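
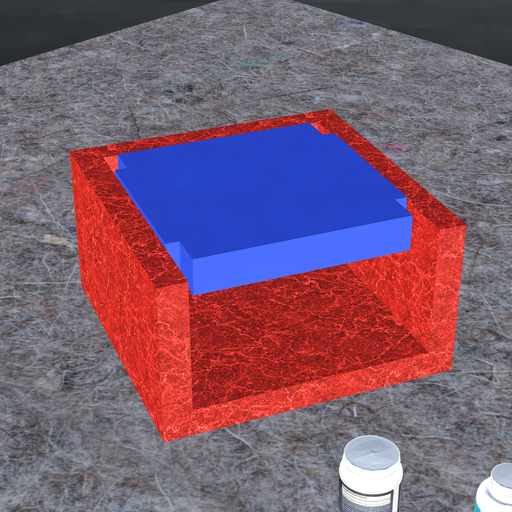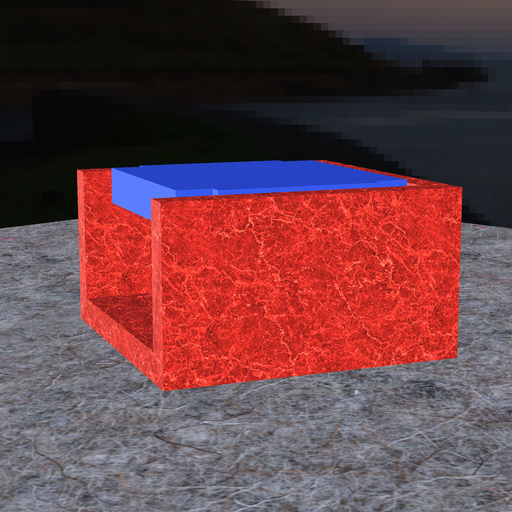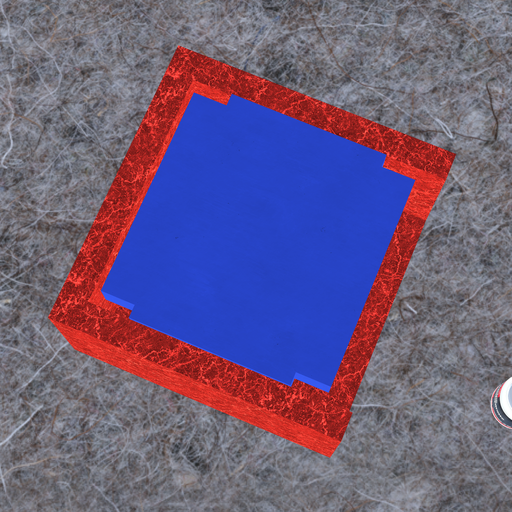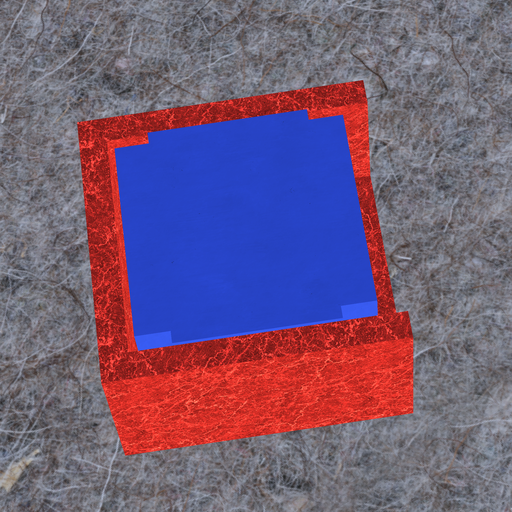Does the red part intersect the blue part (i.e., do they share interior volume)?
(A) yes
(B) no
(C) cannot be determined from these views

(B) no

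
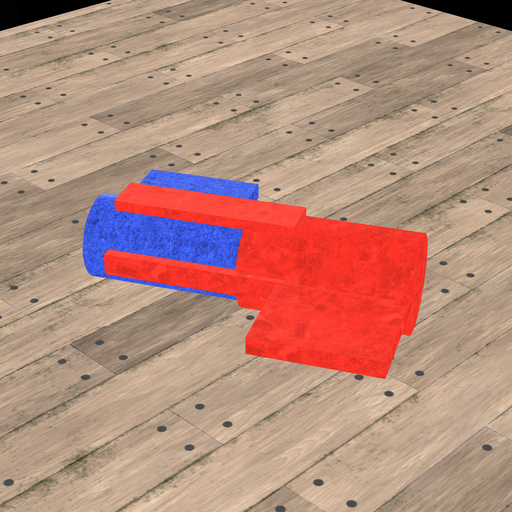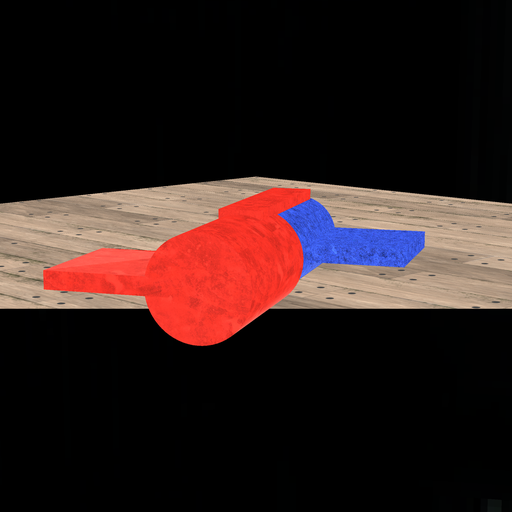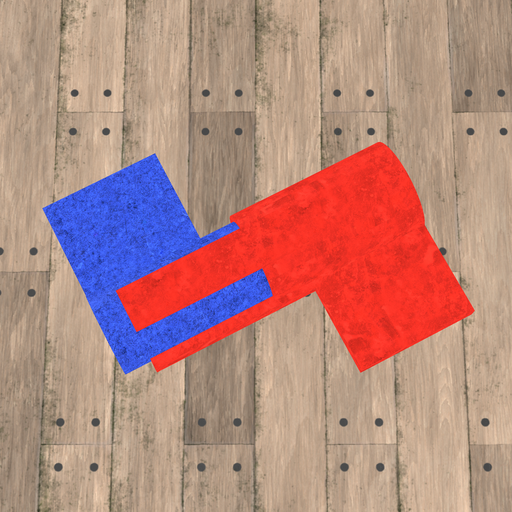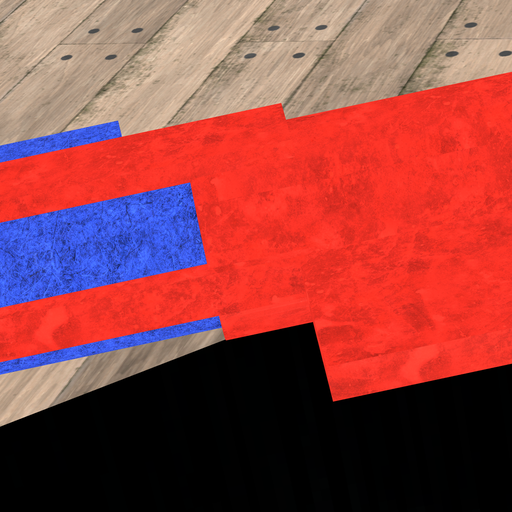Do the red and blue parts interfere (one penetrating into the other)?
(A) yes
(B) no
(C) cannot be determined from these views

(A) yes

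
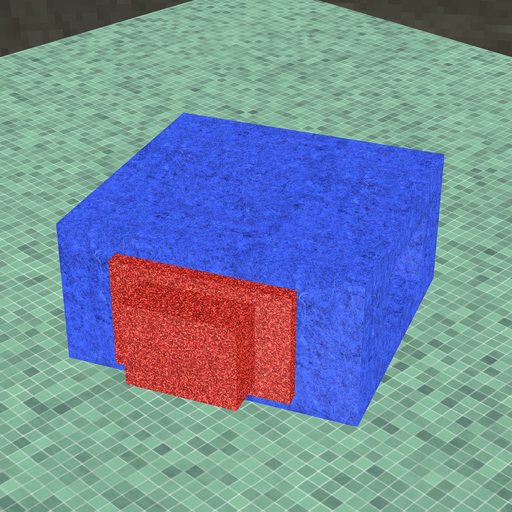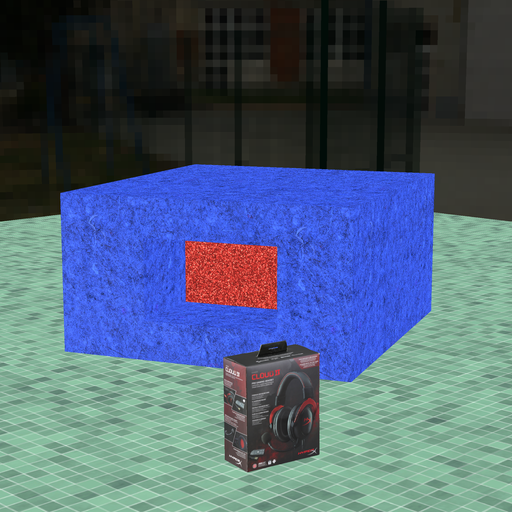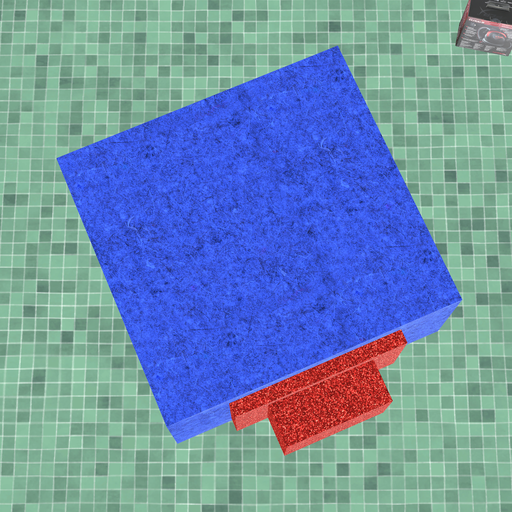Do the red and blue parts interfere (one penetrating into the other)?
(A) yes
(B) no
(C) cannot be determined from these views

(C) cannot be determined from these views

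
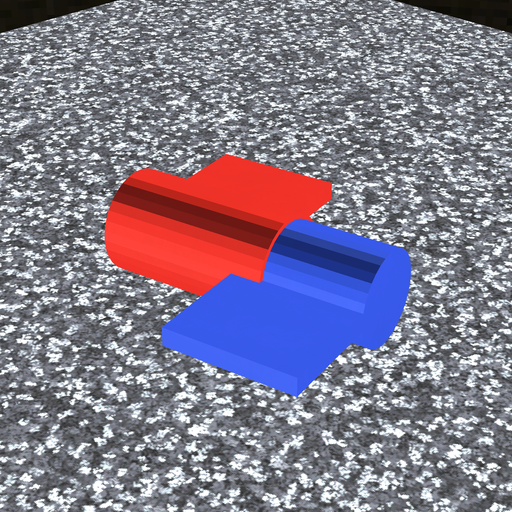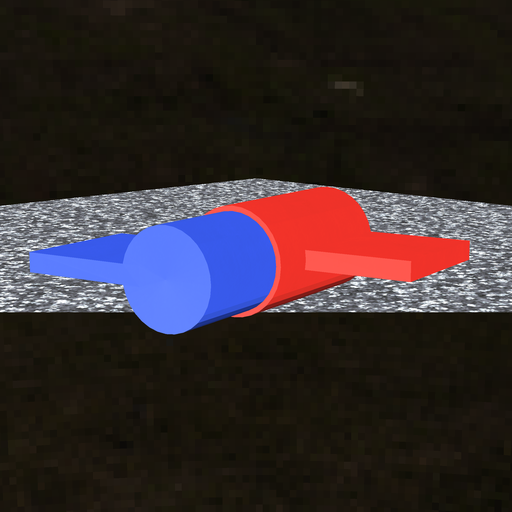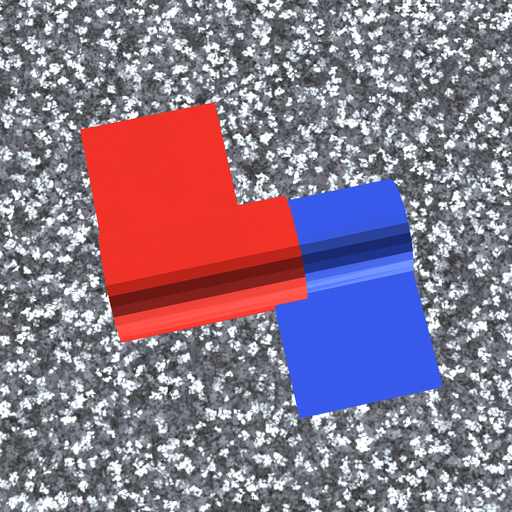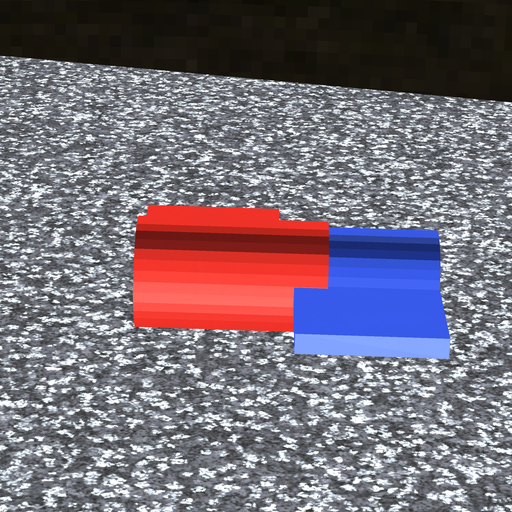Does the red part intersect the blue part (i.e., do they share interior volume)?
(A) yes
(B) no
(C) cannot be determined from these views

(A) yes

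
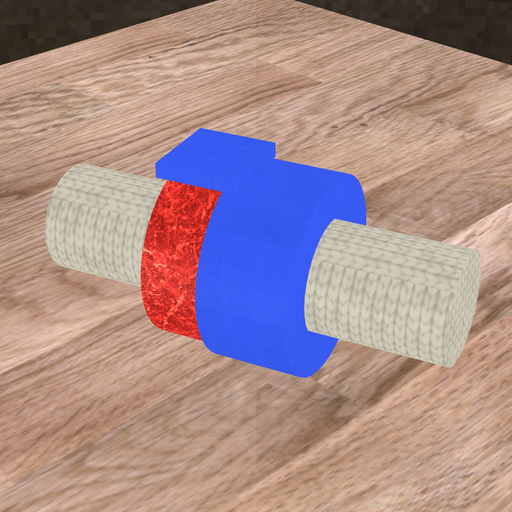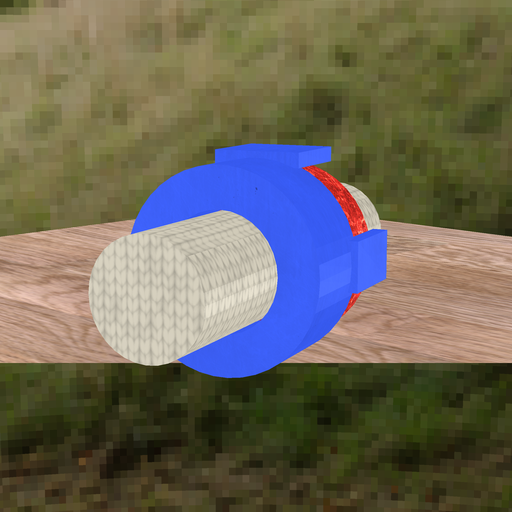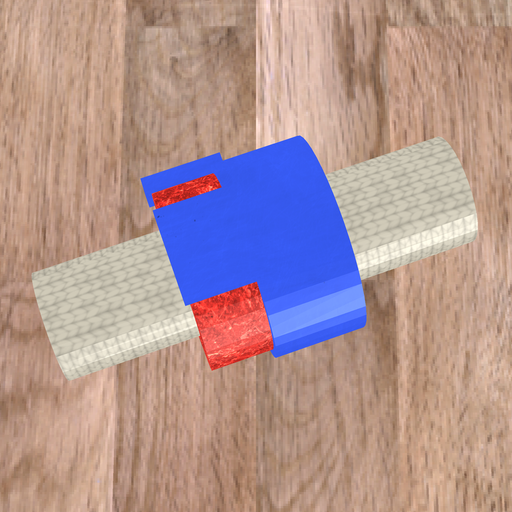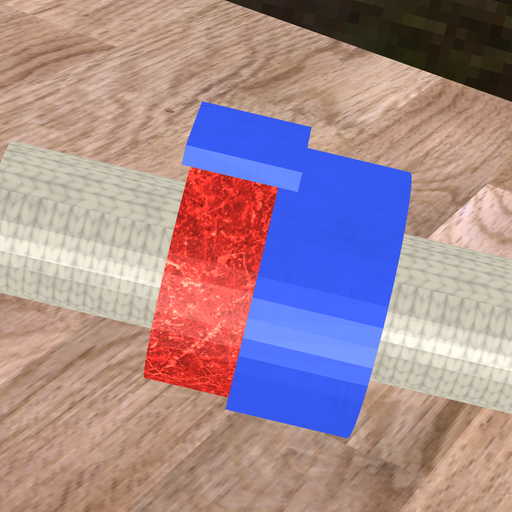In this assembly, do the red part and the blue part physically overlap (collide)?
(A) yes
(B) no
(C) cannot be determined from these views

(A) yes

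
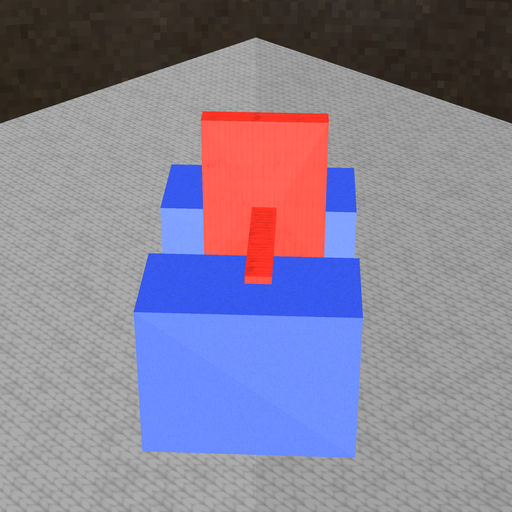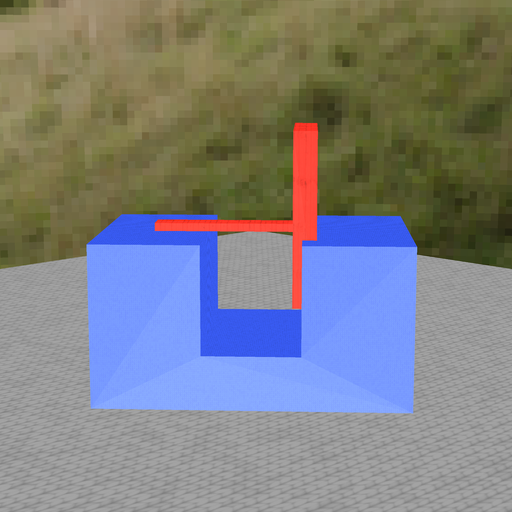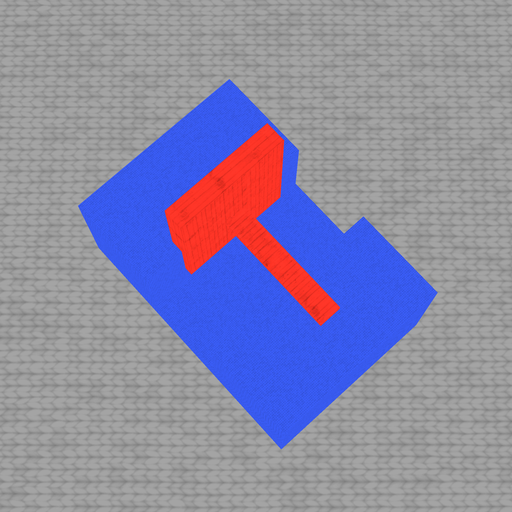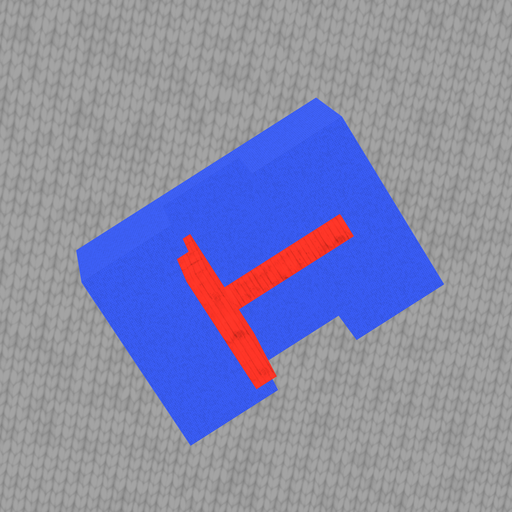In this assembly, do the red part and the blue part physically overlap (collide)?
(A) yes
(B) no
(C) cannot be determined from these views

(A) yes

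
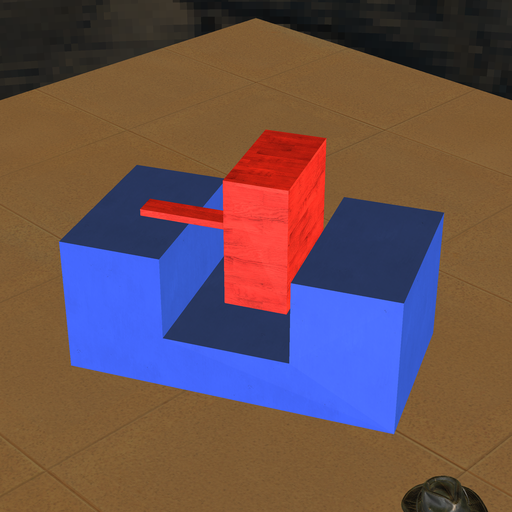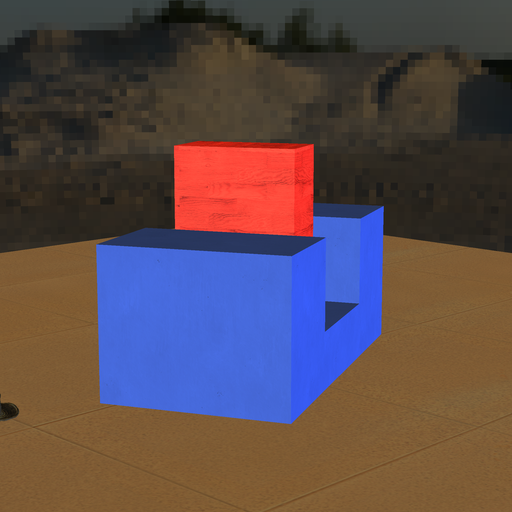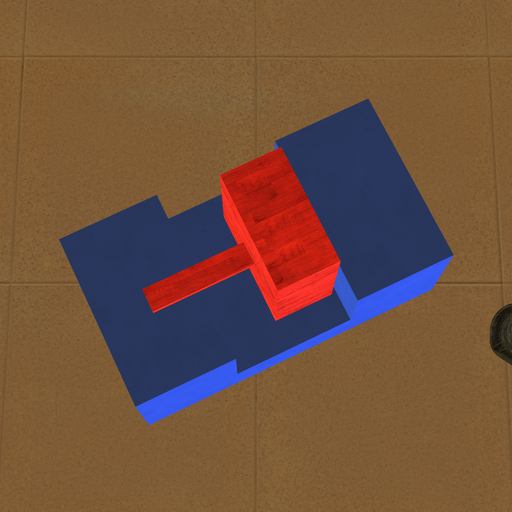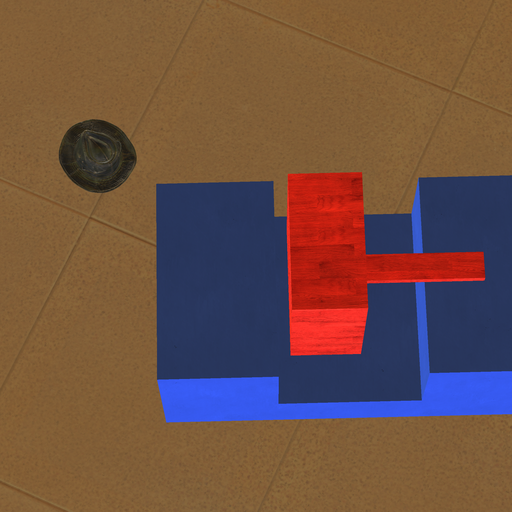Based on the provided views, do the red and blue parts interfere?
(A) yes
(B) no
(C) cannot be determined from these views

(B) no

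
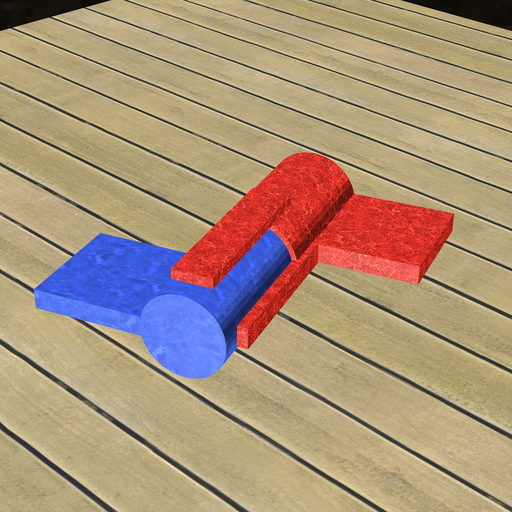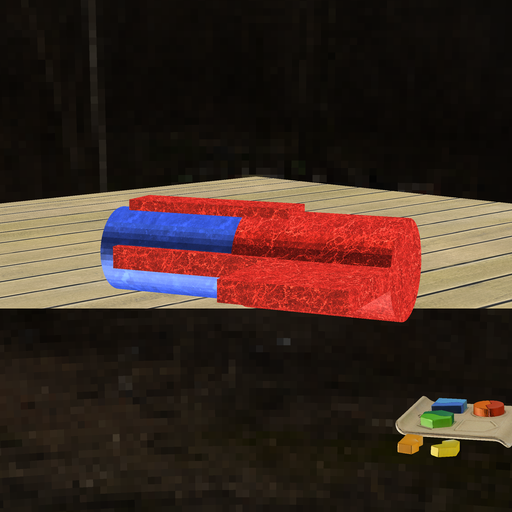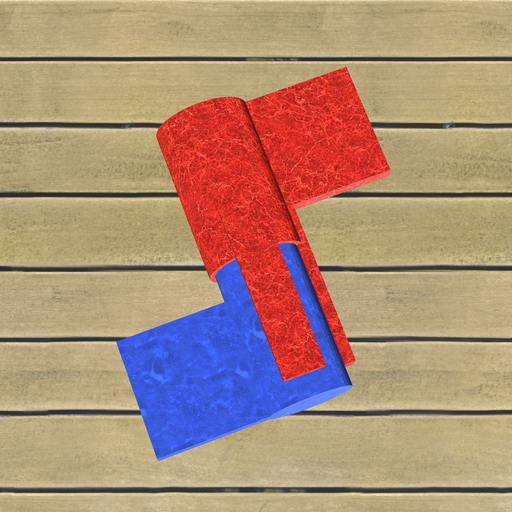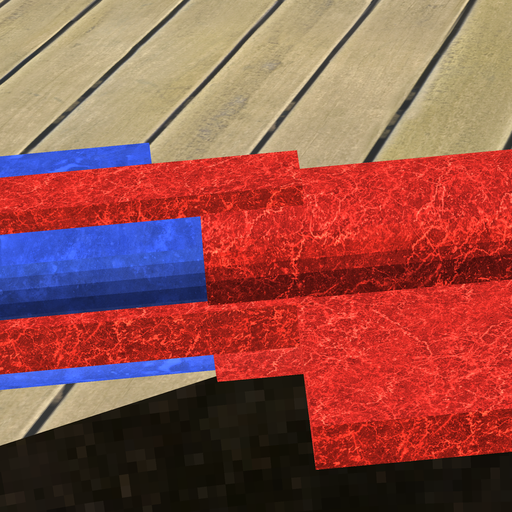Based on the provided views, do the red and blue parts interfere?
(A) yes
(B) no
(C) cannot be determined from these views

(A) yes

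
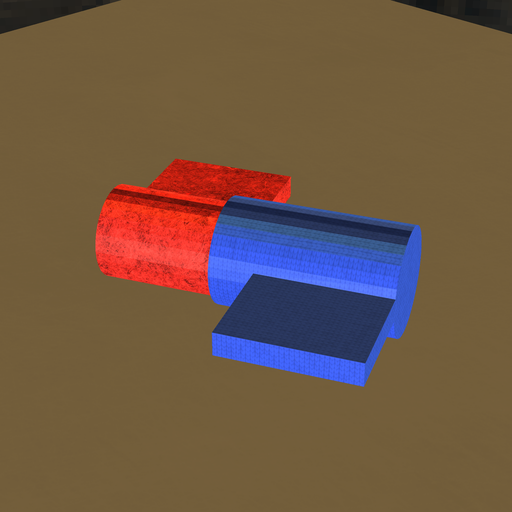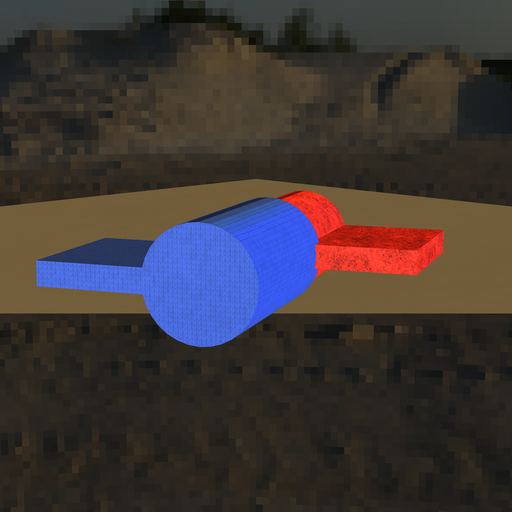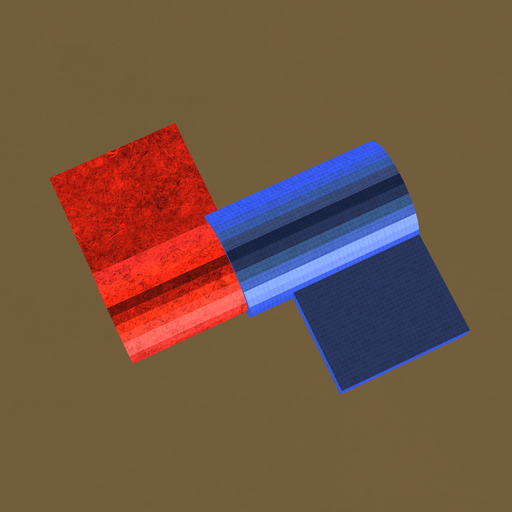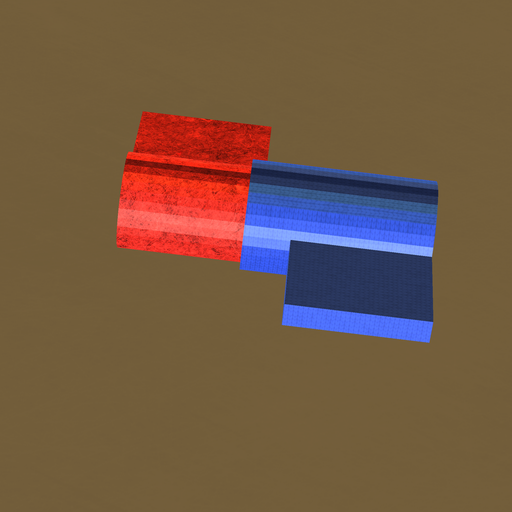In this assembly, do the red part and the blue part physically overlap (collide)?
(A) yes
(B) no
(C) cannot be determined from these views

(A) yes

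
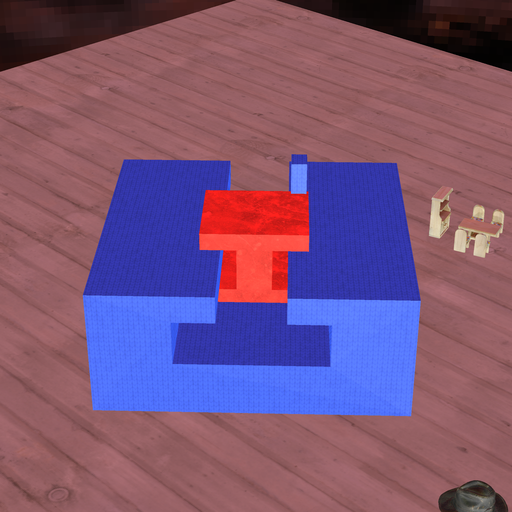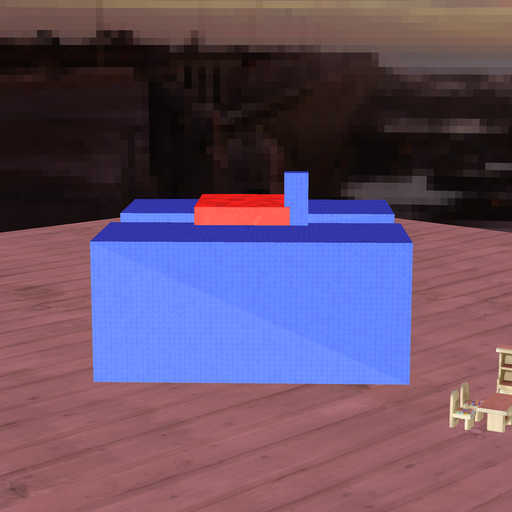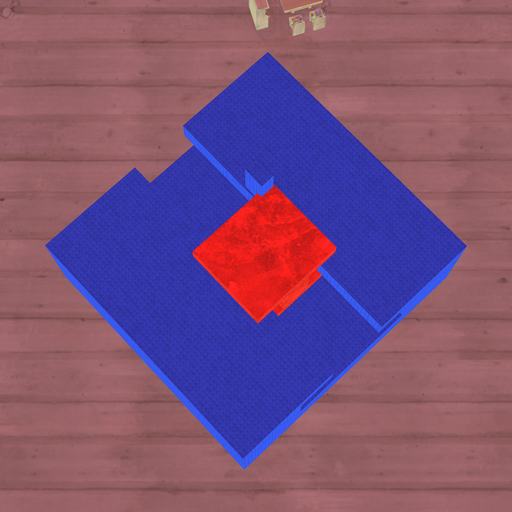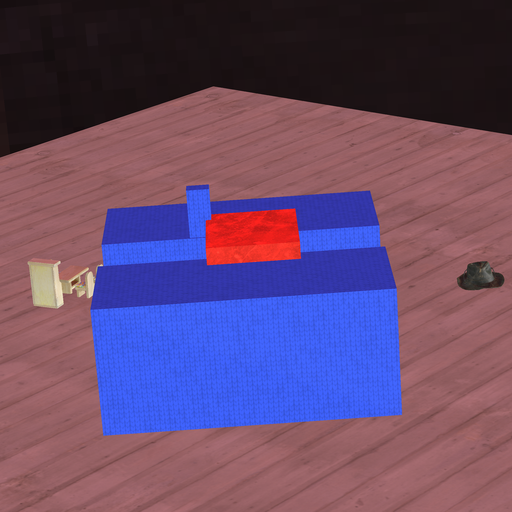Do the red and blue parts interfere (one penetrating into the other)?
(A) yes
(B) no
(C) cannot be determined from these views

(A) yes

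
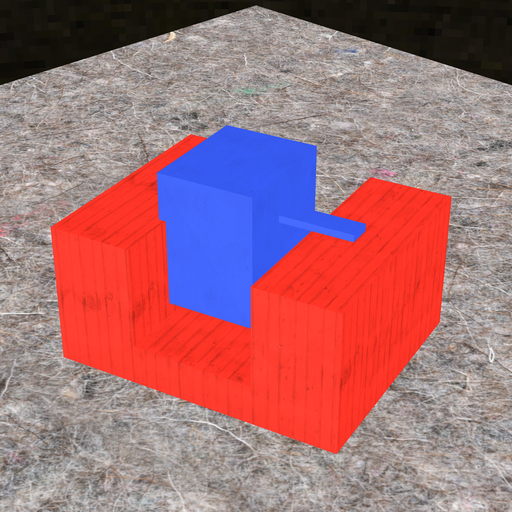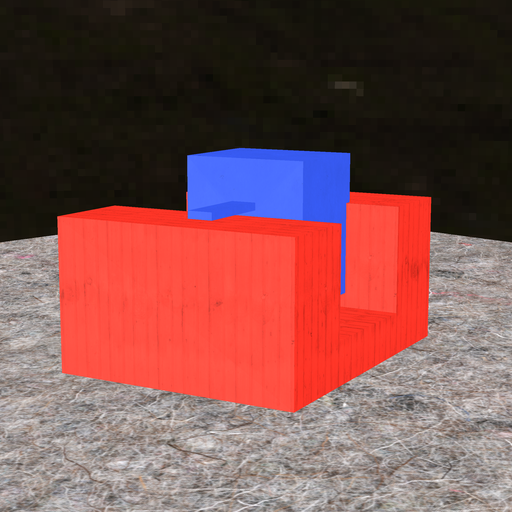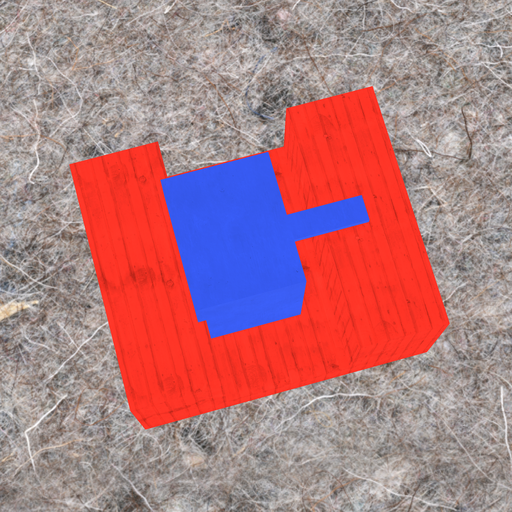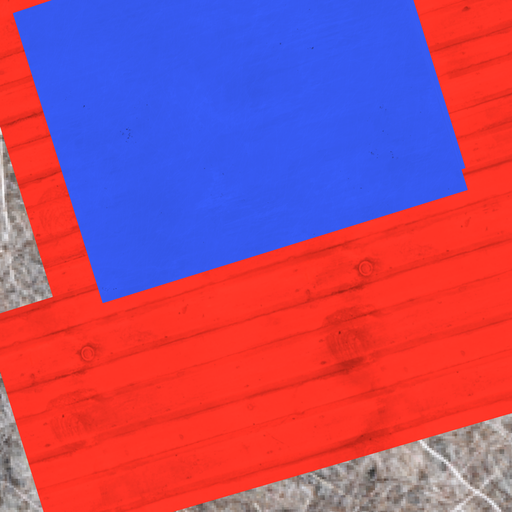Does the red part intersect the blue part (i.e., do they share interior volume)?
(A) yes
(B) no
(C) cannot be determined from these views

(A) yes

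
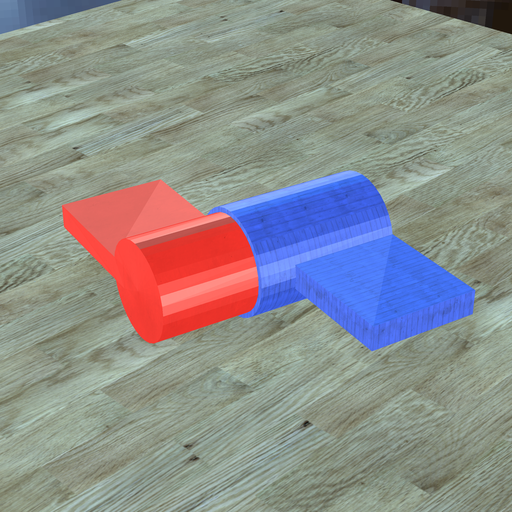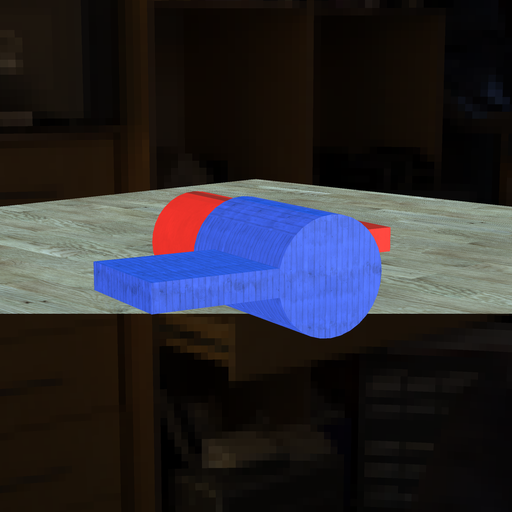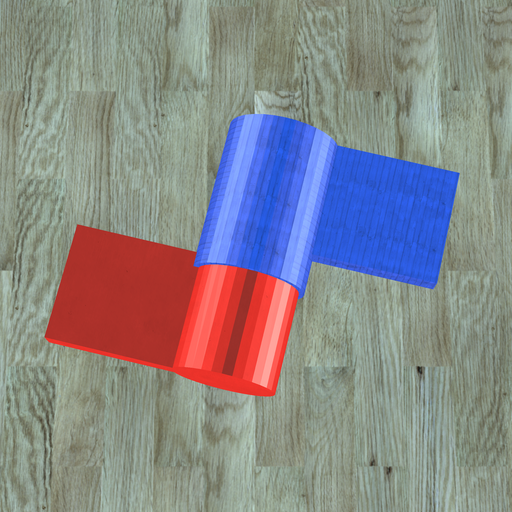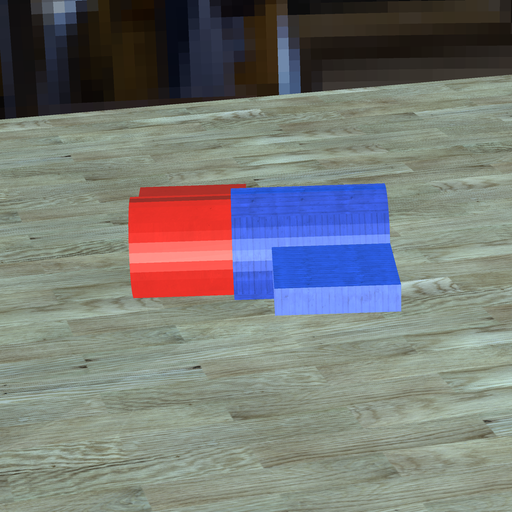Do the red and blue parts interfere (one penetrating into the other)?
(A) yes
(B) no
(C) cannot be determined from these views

(A) yes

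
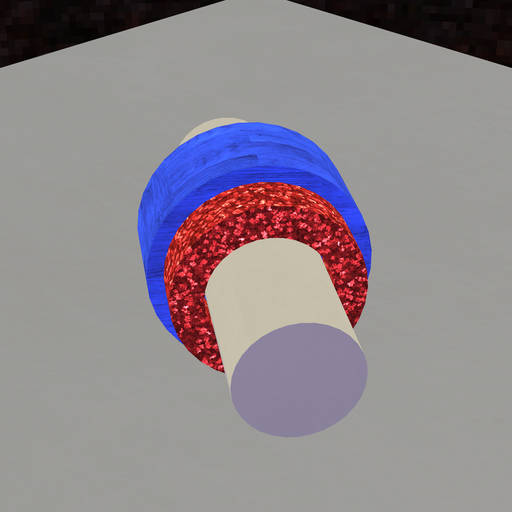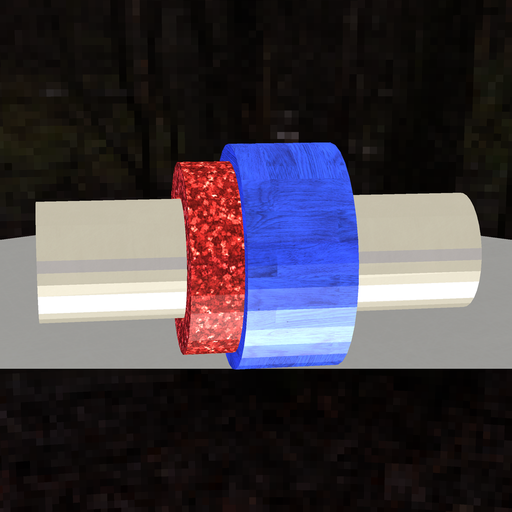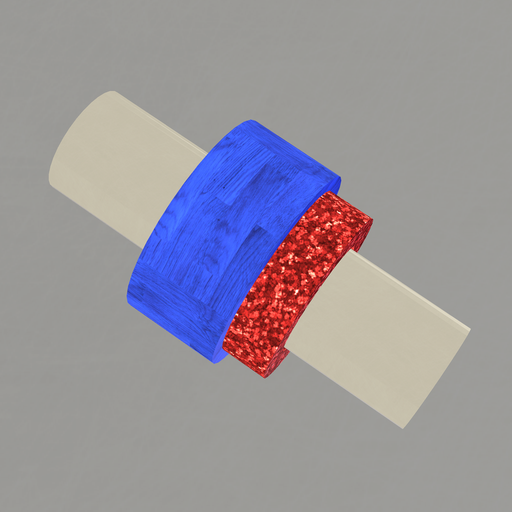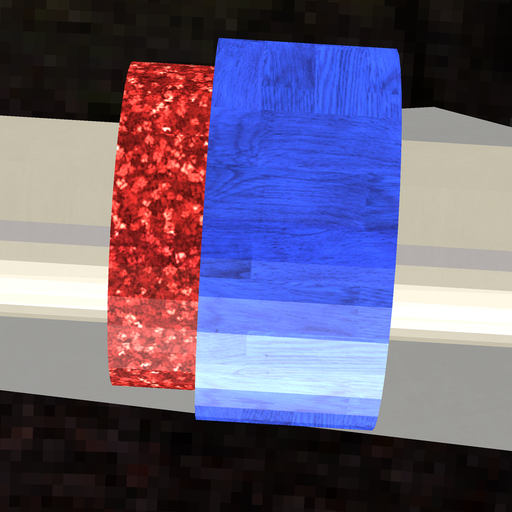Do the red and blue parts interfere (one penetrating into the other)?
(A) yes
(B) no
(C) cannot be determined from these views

(A) yes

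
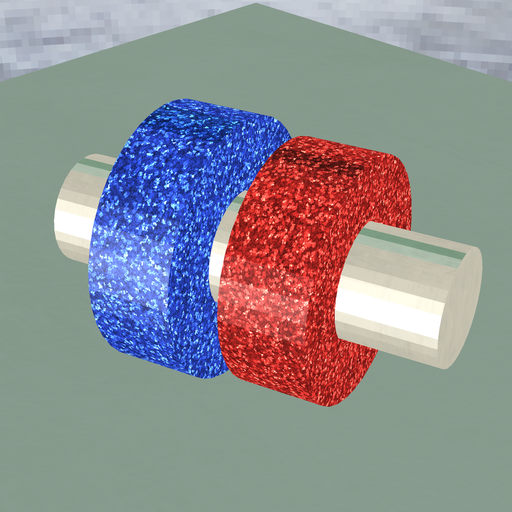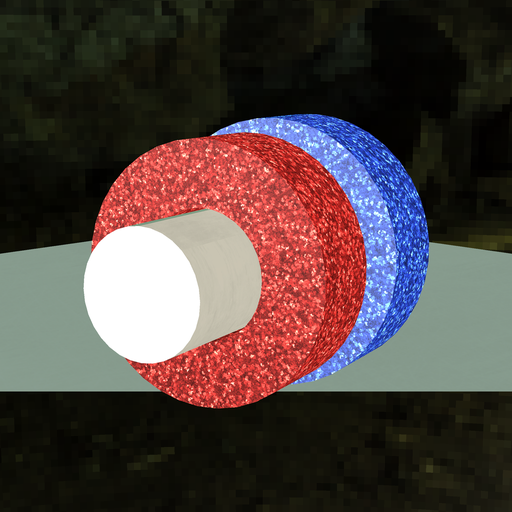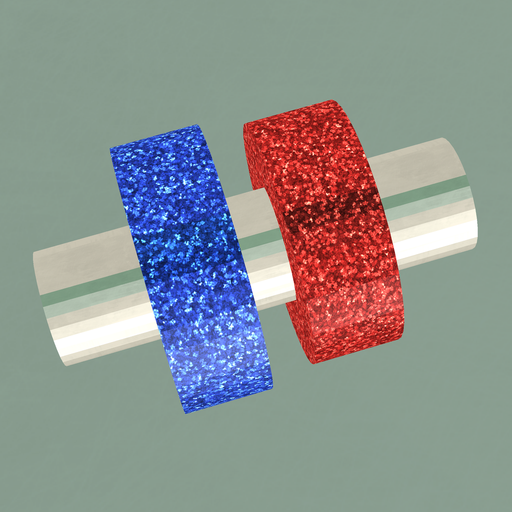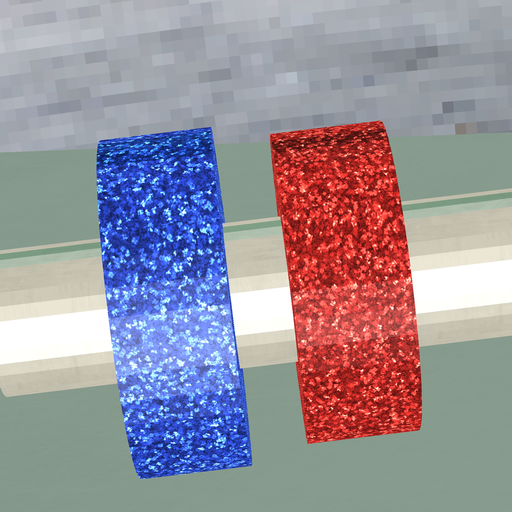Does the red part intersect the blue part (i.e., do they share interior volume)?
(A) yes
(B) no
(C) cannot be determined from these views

(B) no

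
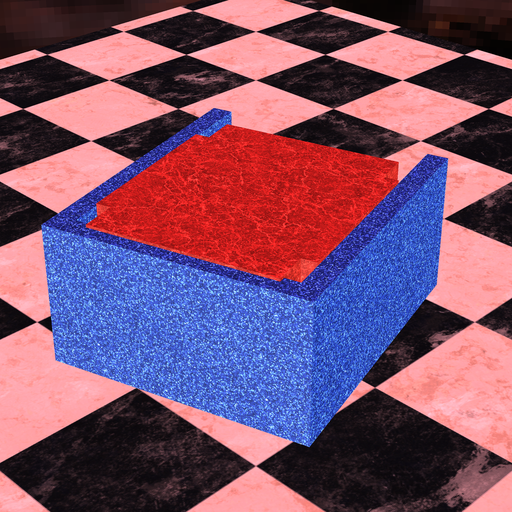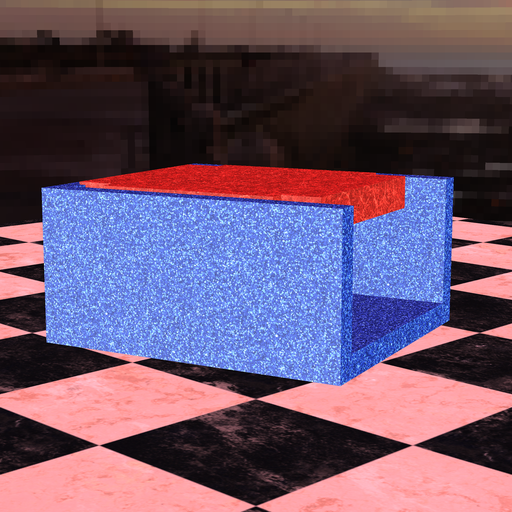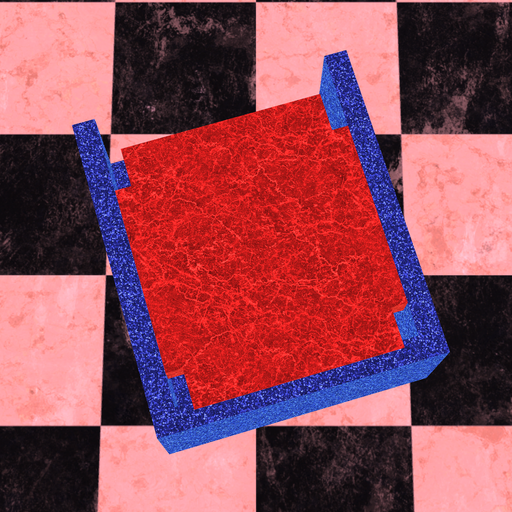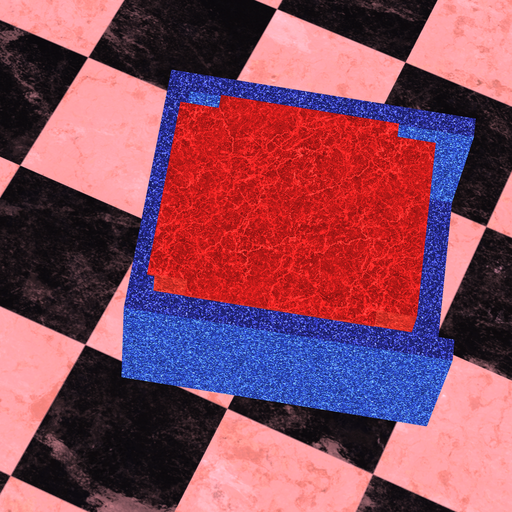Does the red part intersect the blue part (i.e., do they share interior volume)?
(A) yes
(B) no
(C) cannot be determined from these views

(A) yes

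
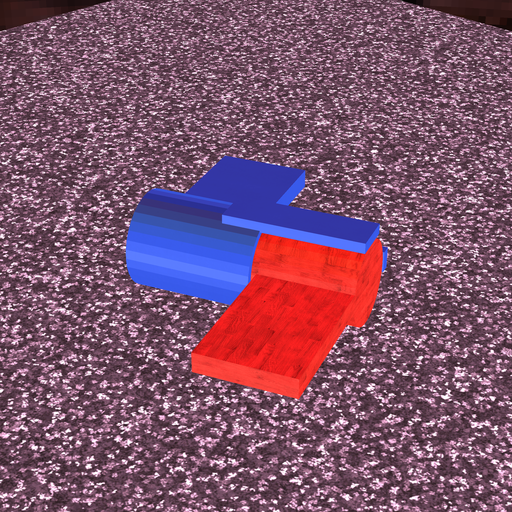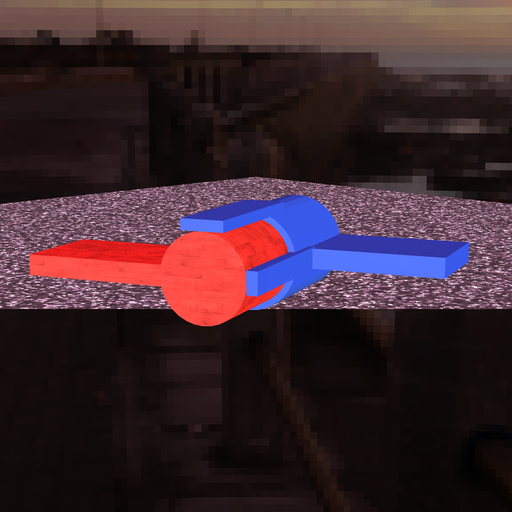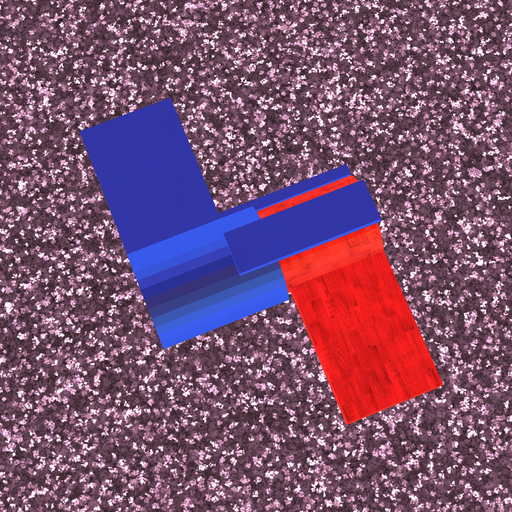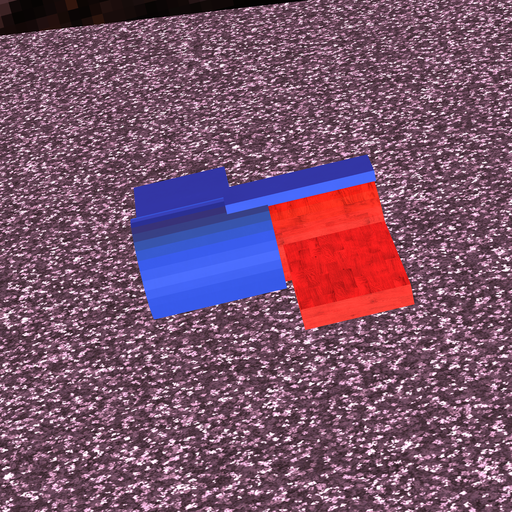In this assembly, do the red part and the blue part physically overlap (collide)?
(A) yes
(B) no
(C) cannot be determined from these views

(A) yes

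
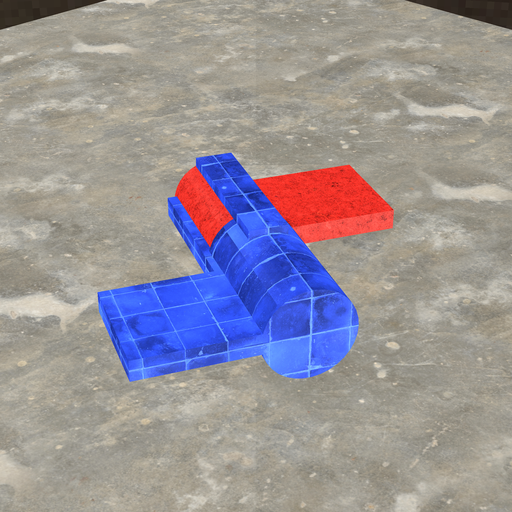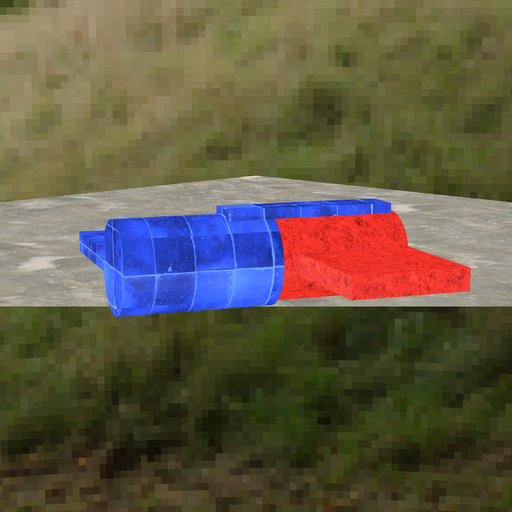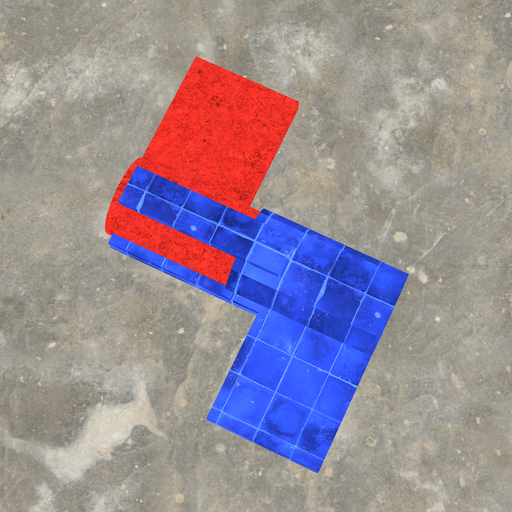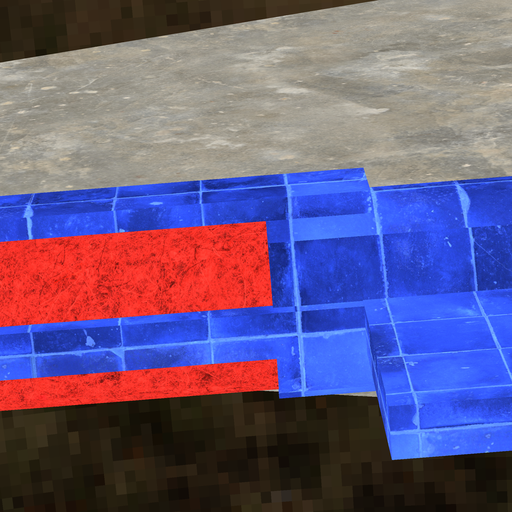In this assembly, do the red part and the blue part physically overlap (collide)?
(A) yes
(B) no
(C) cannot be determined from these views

(A) yes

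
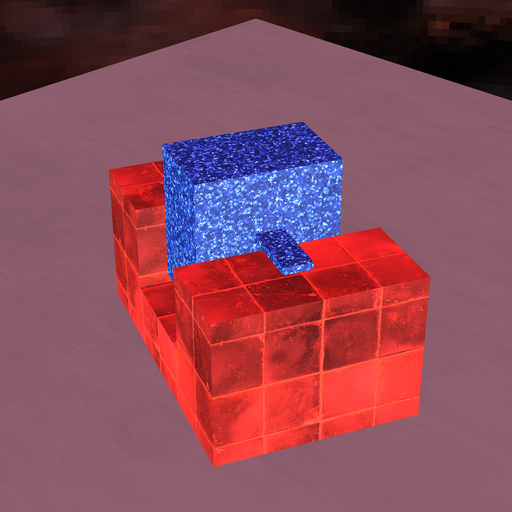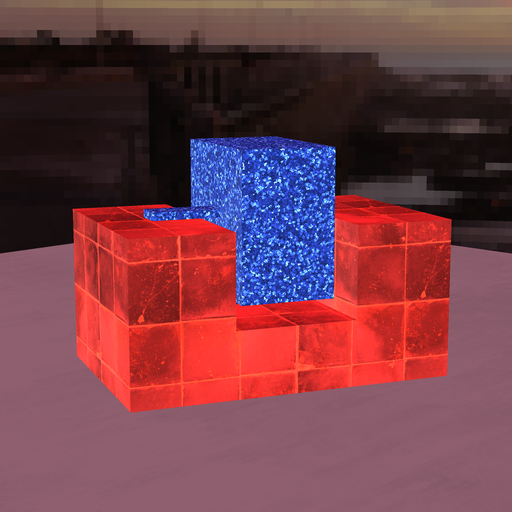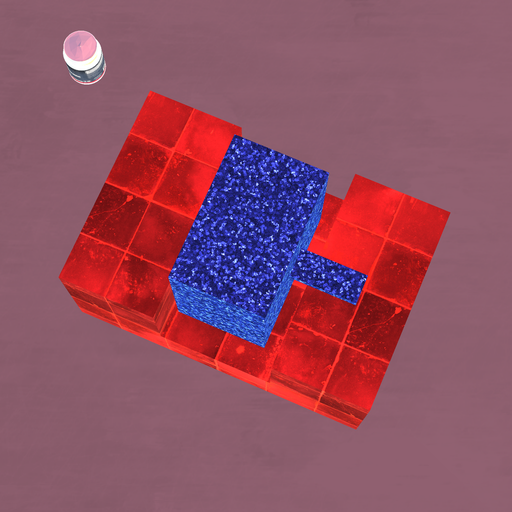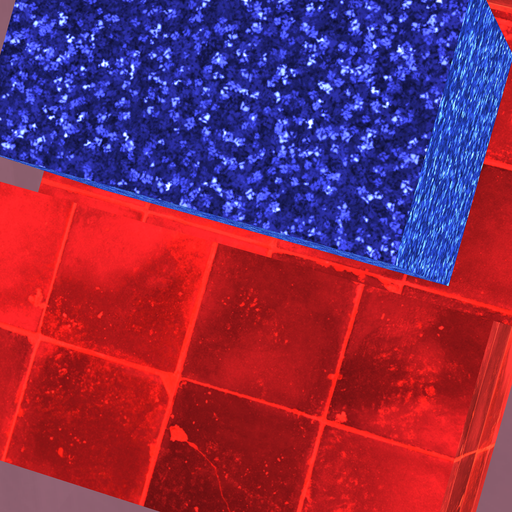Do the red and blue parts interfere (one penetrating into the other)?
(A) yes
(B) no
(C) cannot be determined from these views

(B) no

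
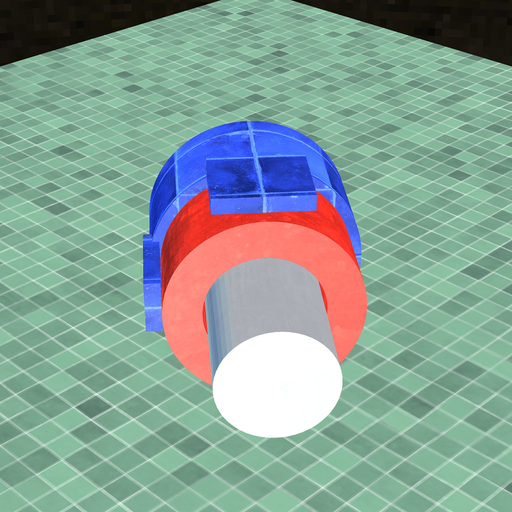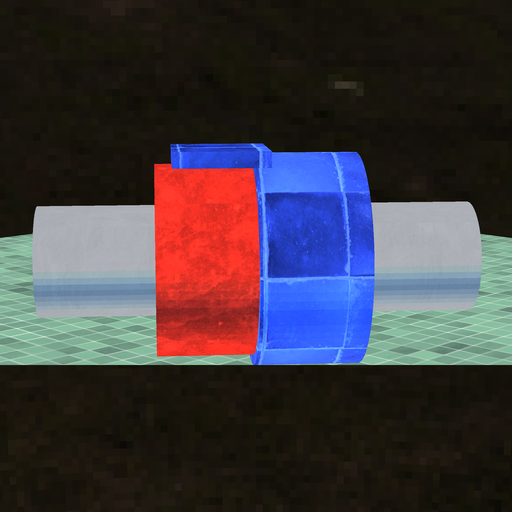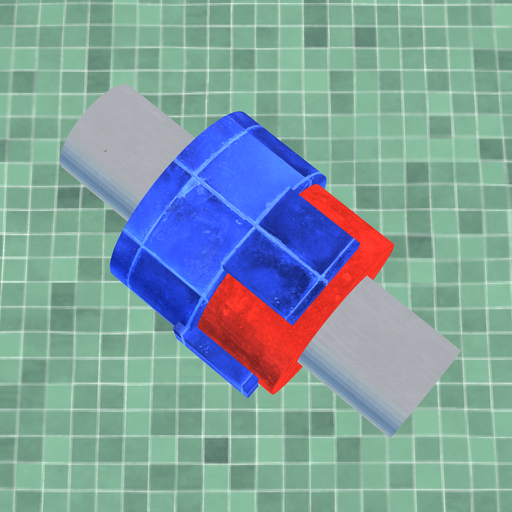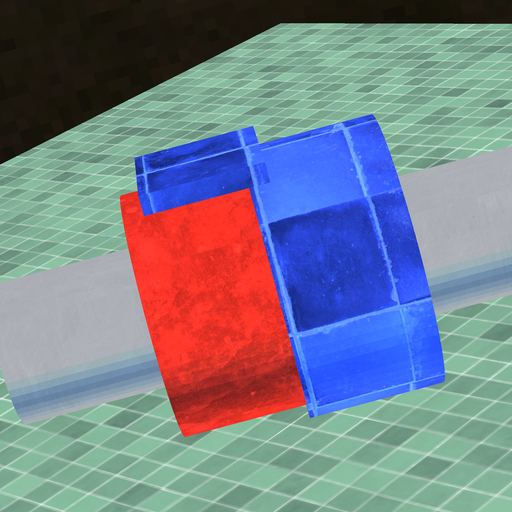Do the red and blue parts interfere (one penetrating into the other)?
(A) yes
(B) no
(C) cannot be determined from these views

(A) yes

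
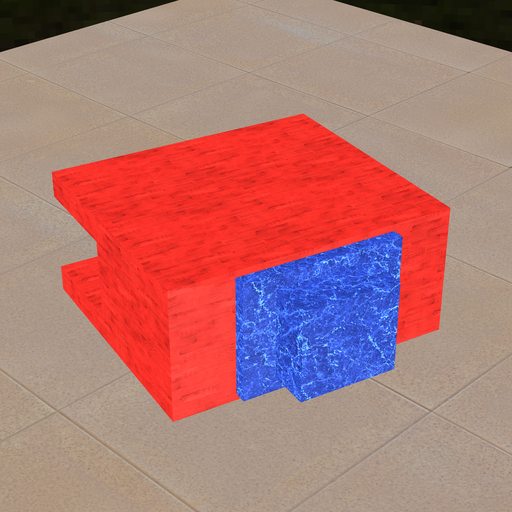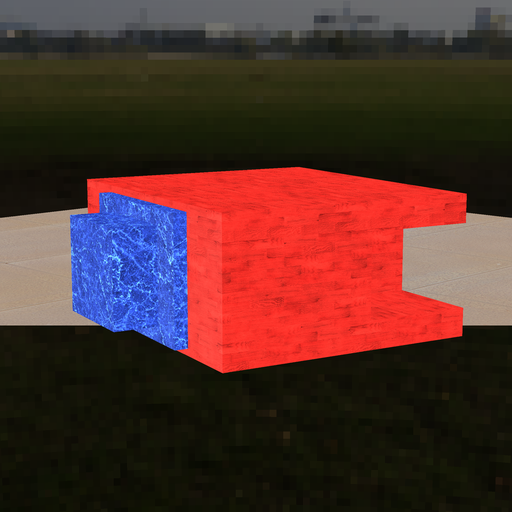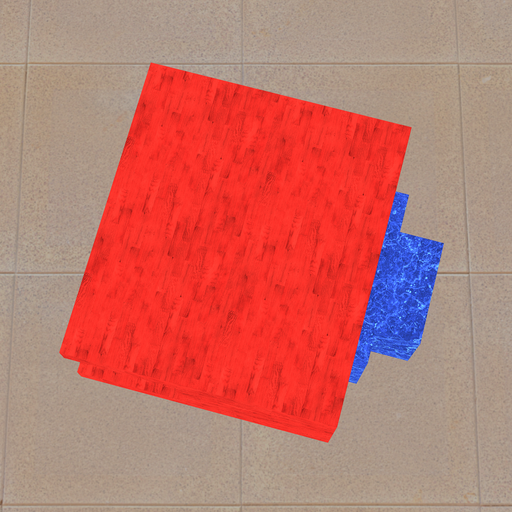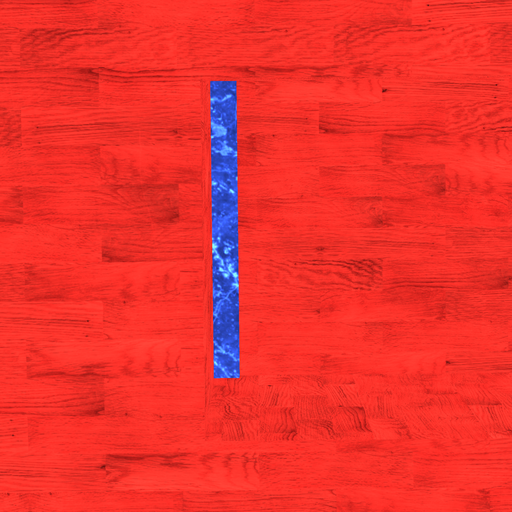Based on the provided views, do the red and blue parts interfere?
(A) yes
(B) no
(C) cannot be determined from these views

(A) yes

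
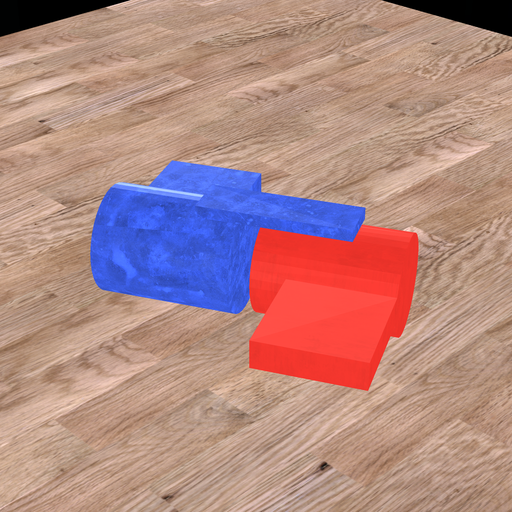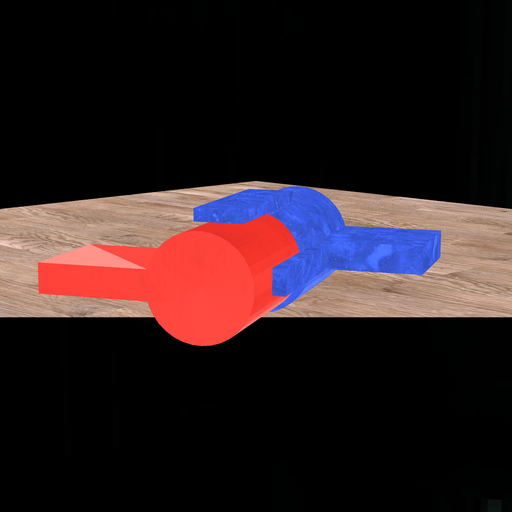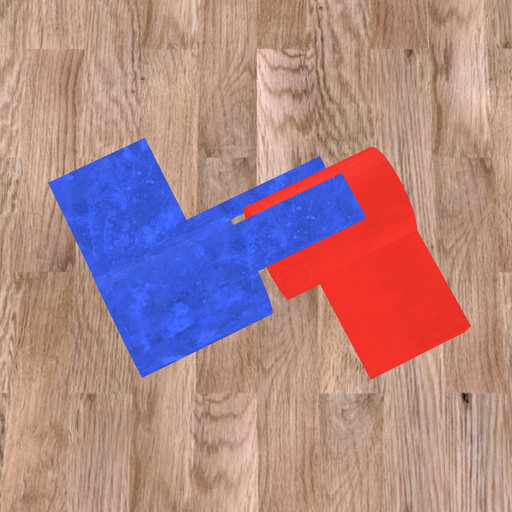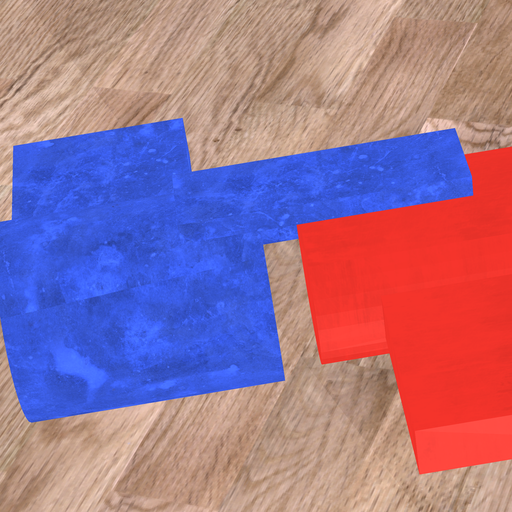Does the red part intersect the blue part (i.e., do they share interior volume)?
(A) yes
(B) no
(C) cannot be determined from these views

(B) no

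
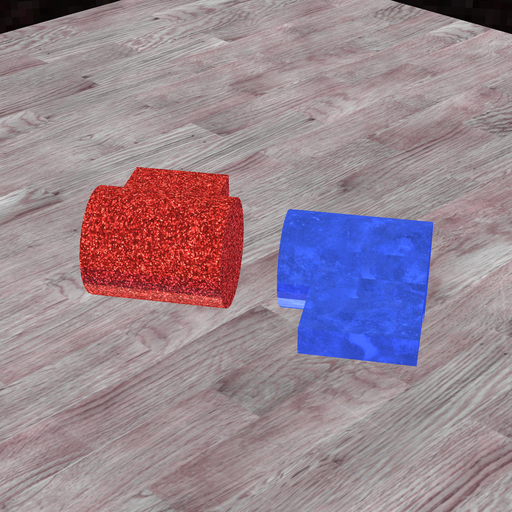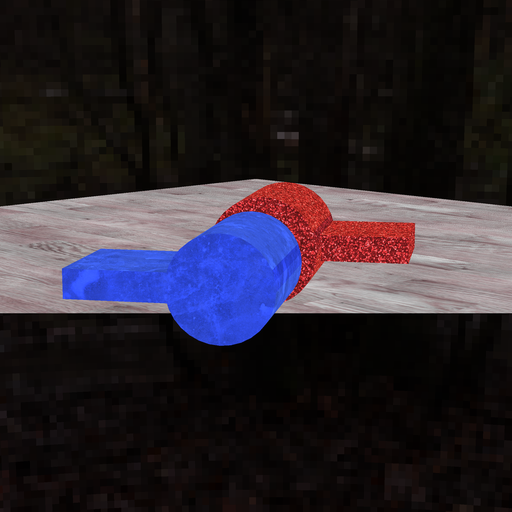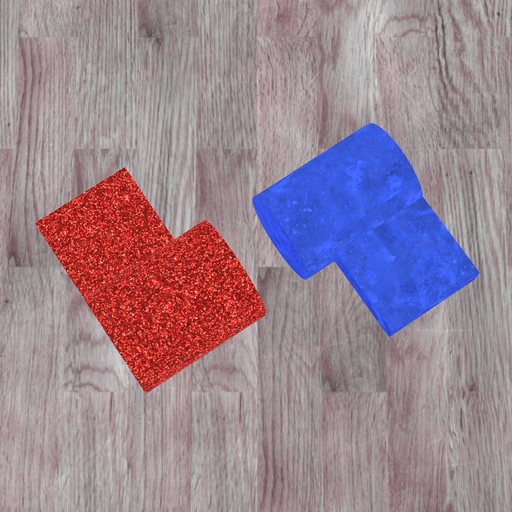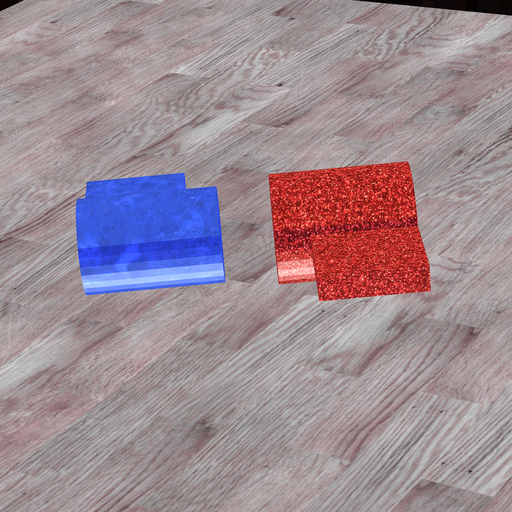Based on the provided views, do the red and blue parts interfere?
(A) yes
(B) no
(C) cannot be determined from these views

(B) no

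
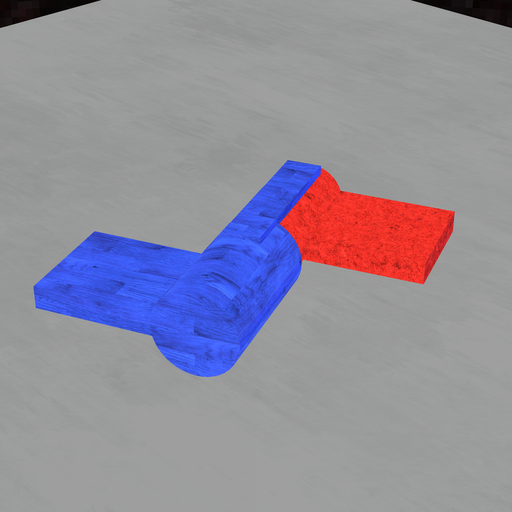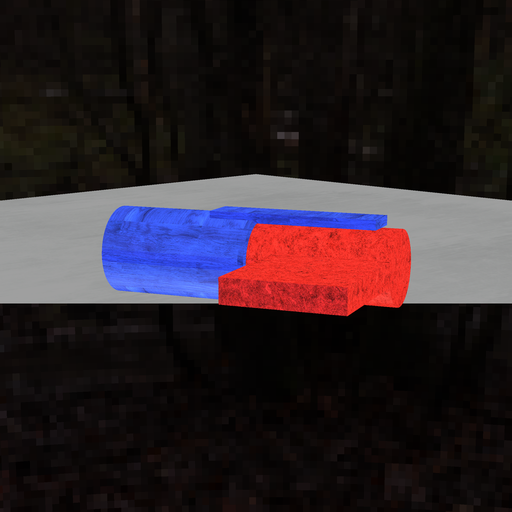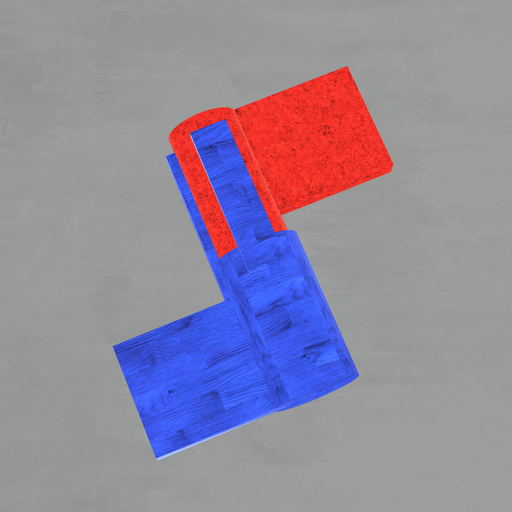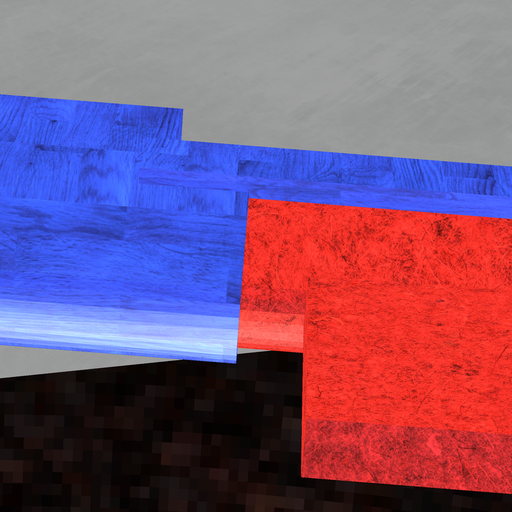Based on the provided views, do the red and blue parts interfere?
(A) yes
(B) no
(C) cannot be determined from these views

(A) yes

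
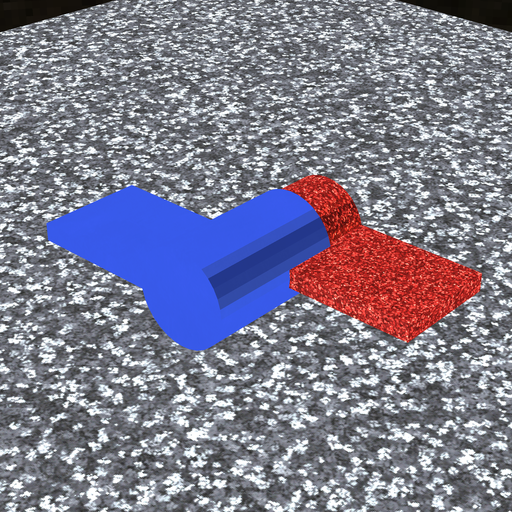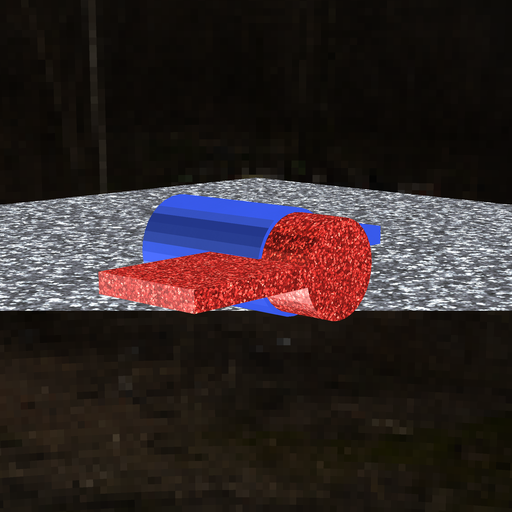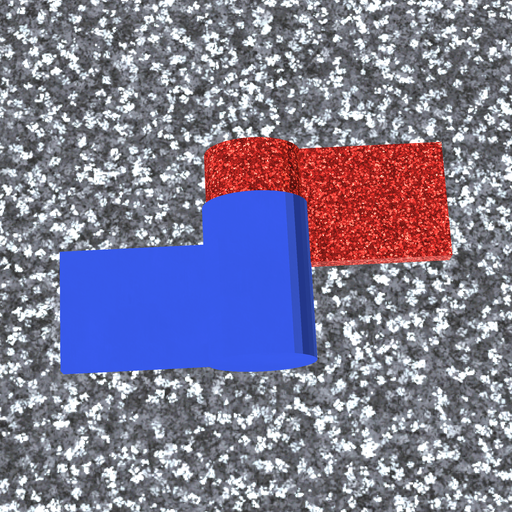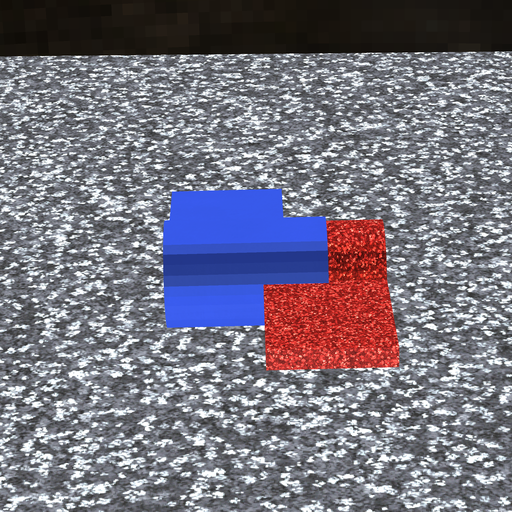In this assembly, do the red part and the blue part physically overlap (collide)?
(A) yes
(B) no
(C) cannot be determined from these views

(A) yes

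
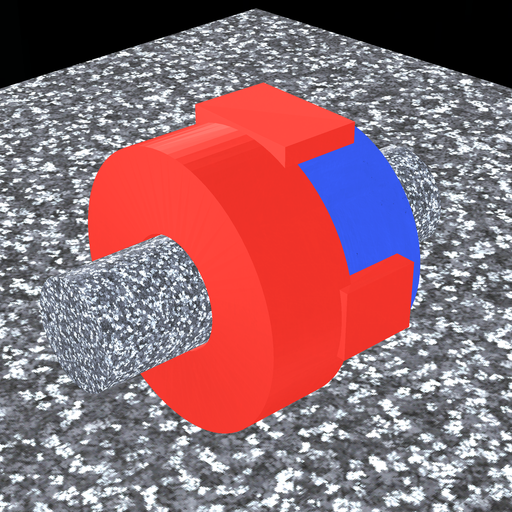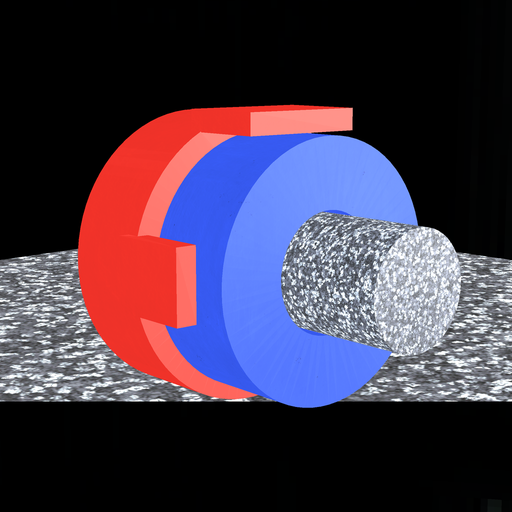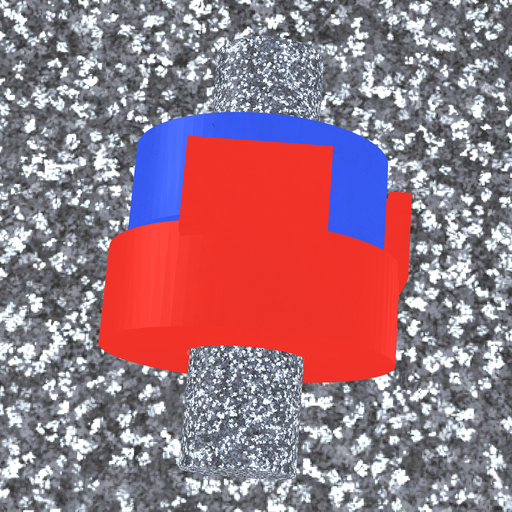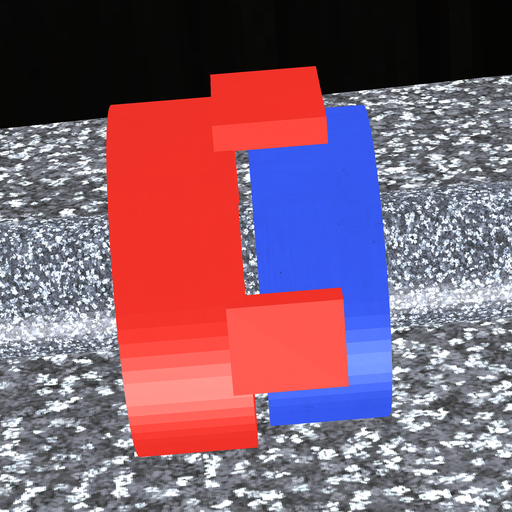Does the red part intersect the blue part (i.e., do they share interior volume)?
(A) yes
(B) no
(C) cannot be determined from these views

(B) no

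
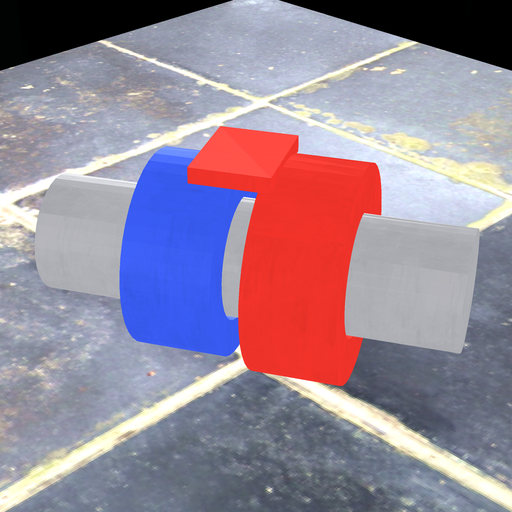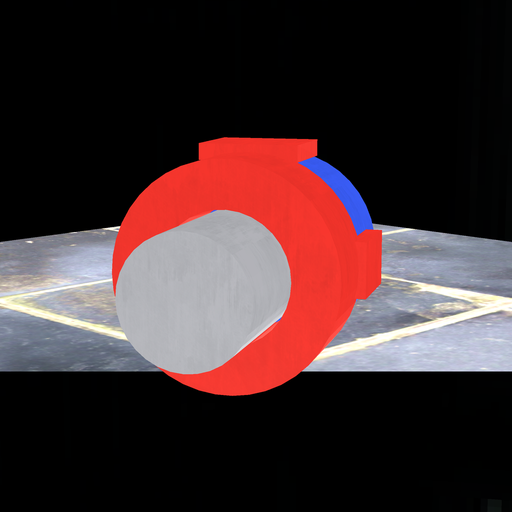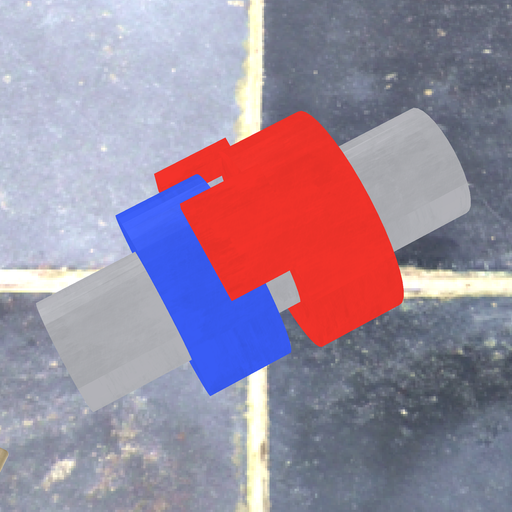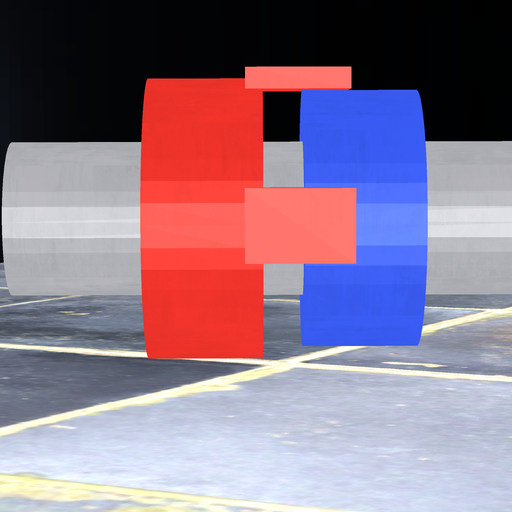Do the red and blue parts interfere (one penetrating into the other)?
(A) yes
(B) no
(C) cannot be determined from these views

(B) no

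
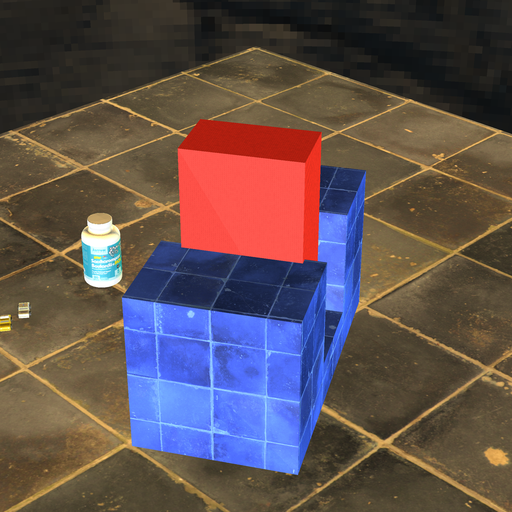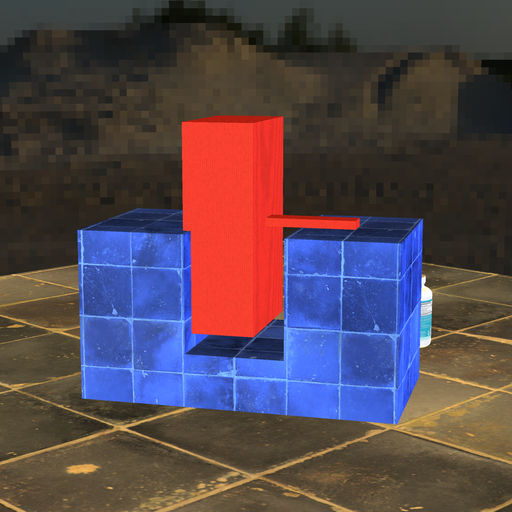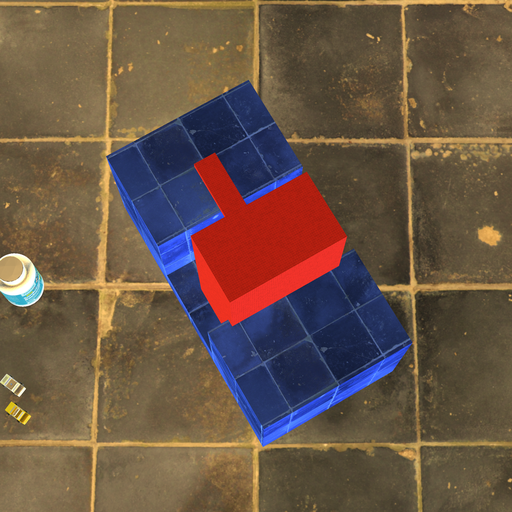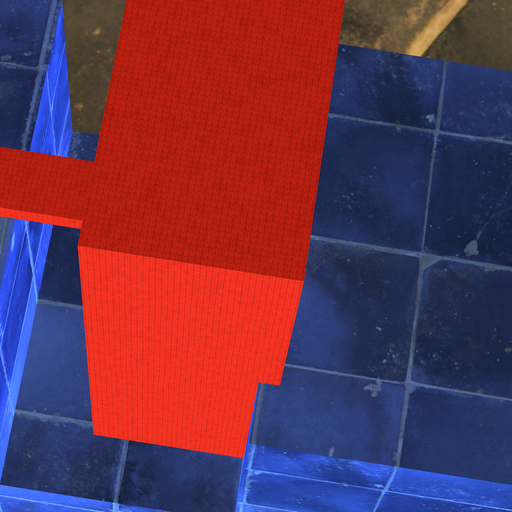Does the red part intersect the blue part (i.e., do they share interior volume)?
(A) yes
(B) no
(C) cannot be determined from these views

(A) yes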